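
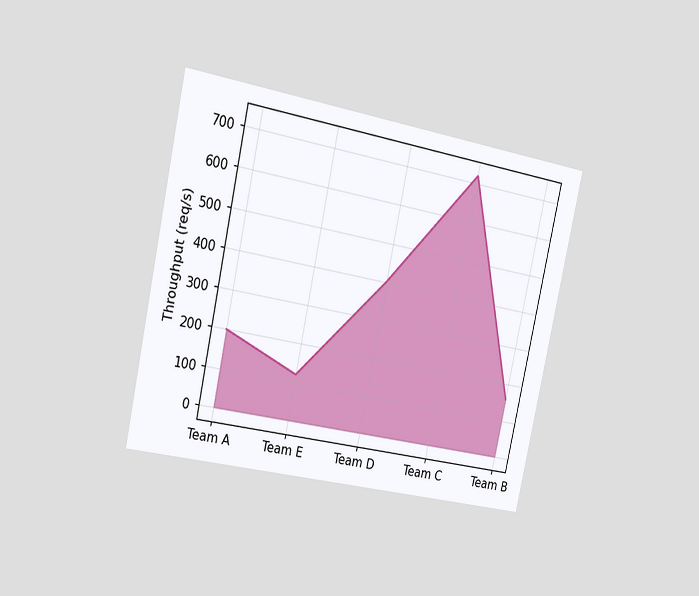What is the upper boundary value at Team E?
The chart is tilted about 12° clockwise and viewed slightly from the left. At Team E the upper boundary is at 120req/s.

120req/s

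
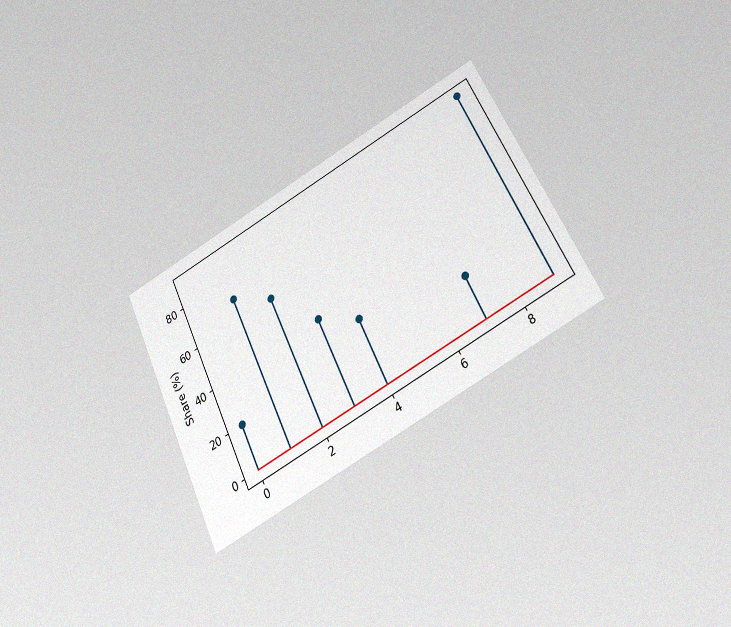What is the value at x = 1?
The chart is tilted about 26° counter-clockwise and viewed at a slight angle, with some photo noise. The stem at x=1 reaches 70%.

70%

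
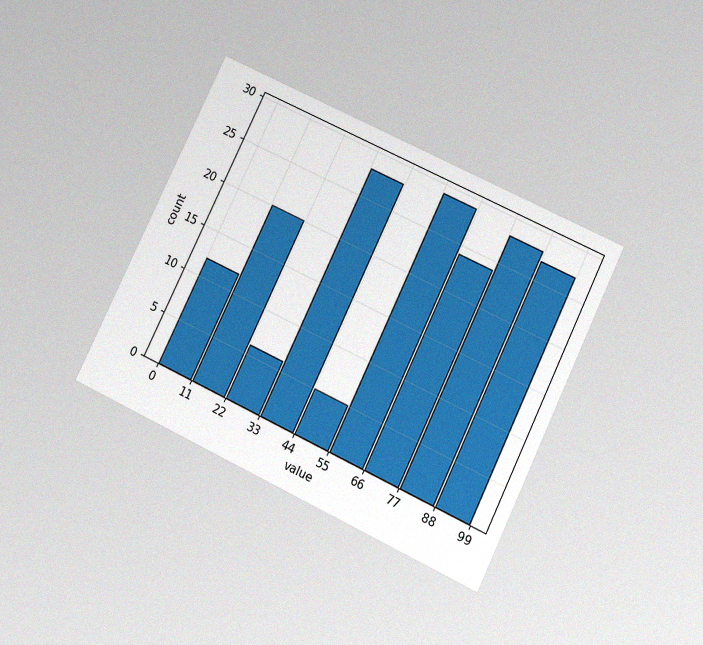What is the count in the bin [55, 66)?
29

The chart is tilted about 26° clockwise and viewed slightly from below, with some photo noise. The [55, 66) bin has height 29.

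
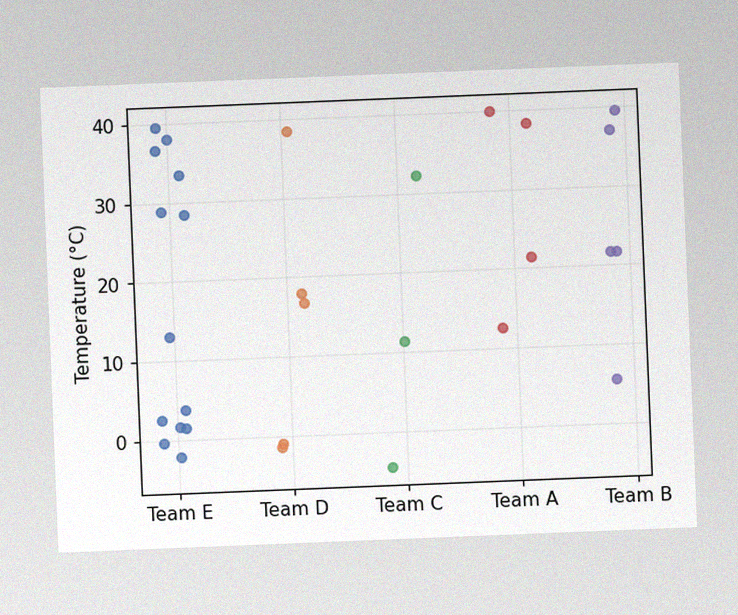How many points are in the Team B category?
5

The chart is tilted about 2° counter-clockwise, with some photo noise. Counting the markers in the Team B column gives 5.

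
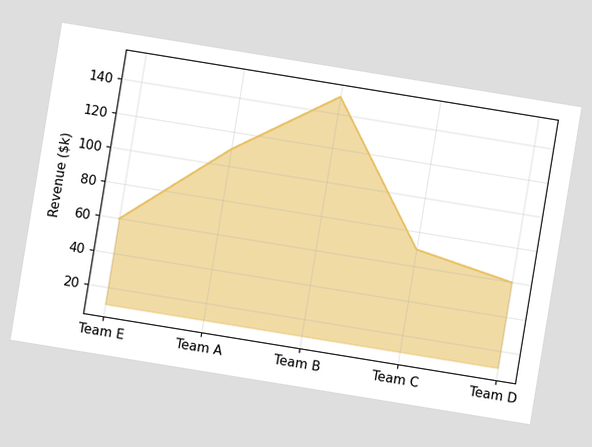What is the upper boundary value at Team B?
The chart is tilted about 9° clockwise. At Team B the upper boundary is at $150k.

$150k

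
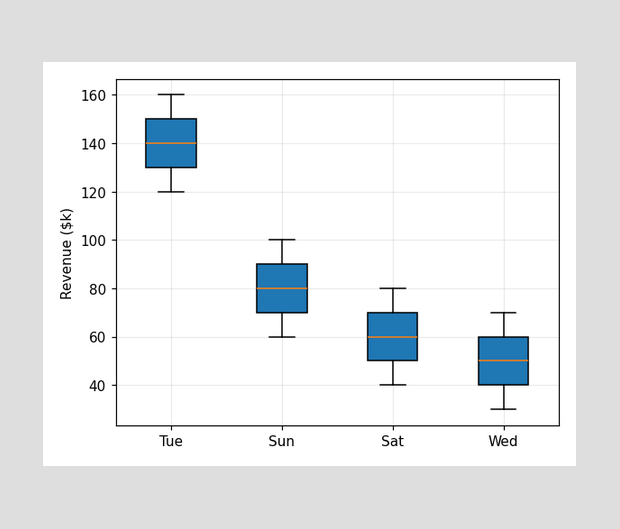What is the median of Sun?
$80k

The median line in the Sun box sits at $80k.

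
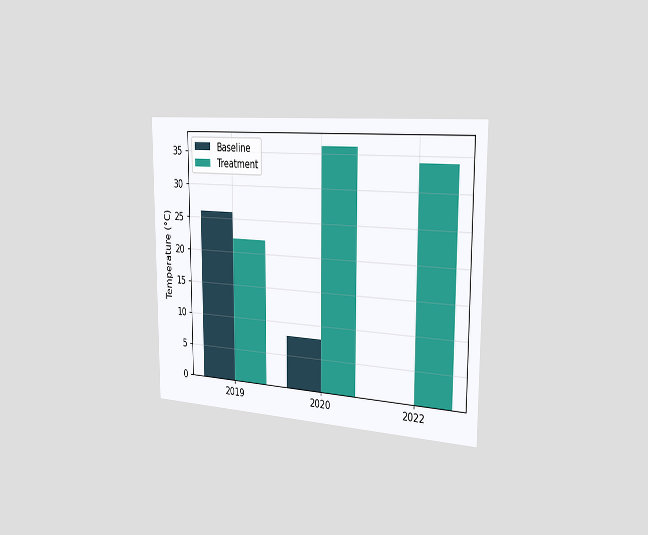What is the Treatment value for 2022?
The chart is viewed slightly from the right. The Treatment bar at 2022 reaches 34°C on the y-axis.

34°C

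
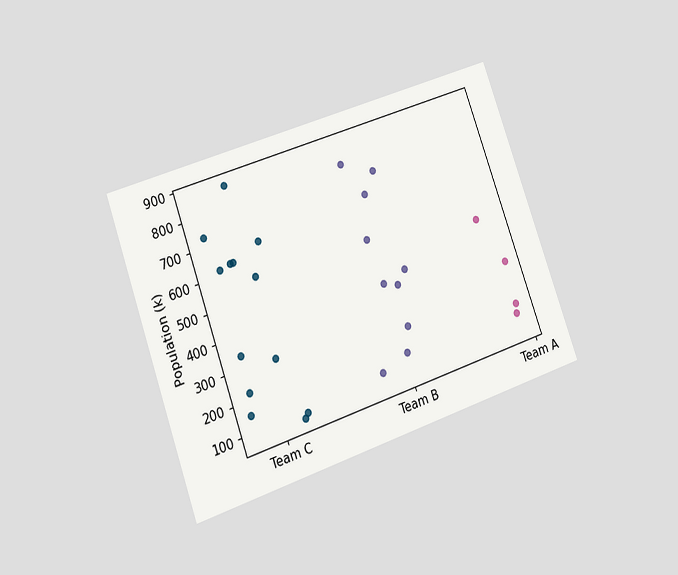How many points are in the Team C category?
13

The chart is tilted about 19° counter-clockwise and viewed at a slight angle. Counting the markers in the Team C column gives 13.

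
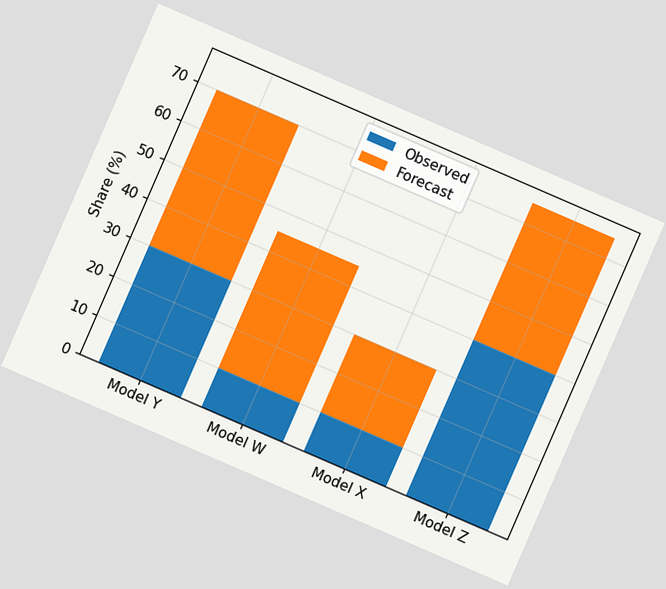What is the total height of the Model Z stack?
75%

The chart is tilted about 23° clockwise. The Model Z stack's top reaches 75% on the y-axis.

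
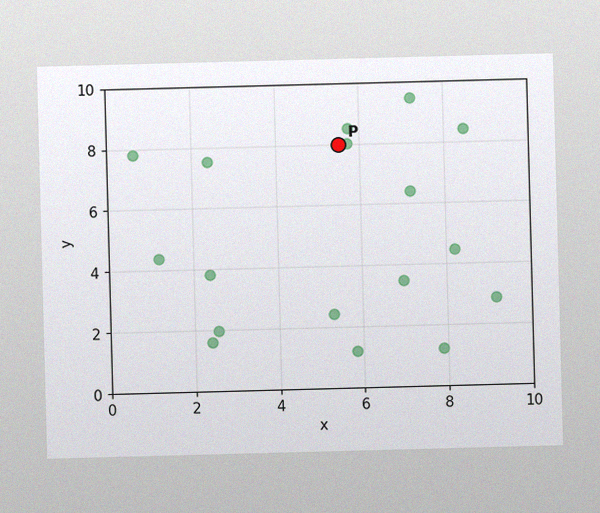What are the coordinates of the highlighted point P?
The image has some photo noise and uneven lighting. Following the gridlines from P to each axis, P sits at (5.5, 8).

(5.5, 8)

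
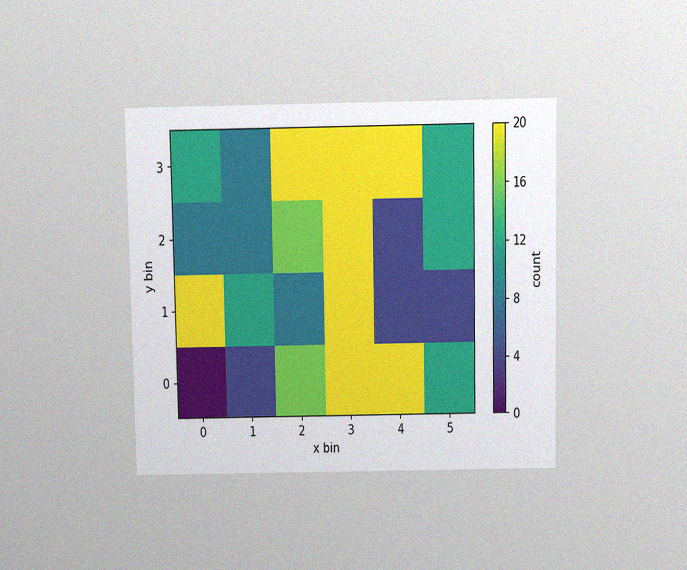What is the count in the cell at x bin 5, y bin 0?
The chart is viewed slightly from above, with some photo noise. Matching the cell (5, 0) against the colorbar gives 12.

12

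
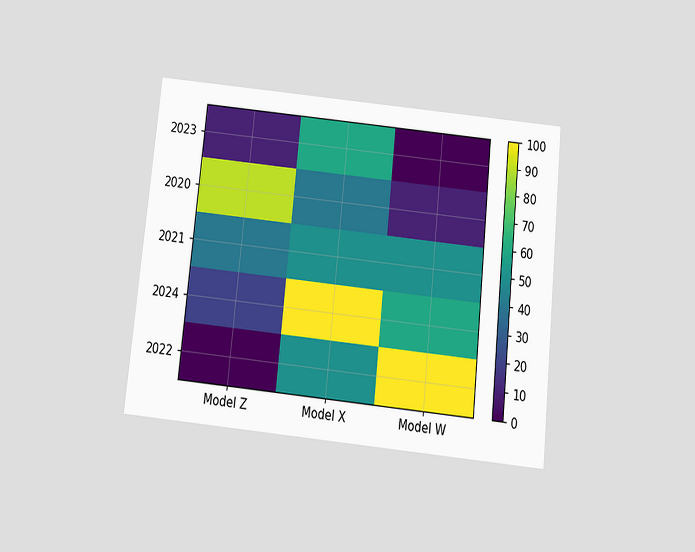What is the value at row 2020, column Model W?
The chart is tilted about 6° clockwise and viewed slightly from below. Matching cell (2020, Model W) against the colorbar gives 10.

10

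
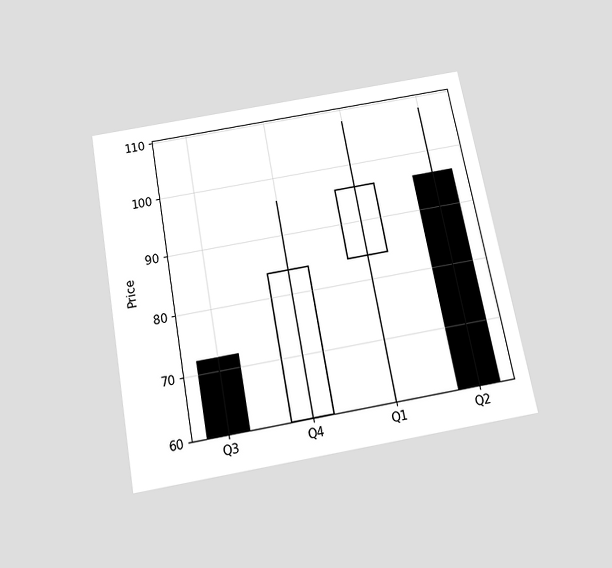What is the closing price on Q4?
84

The chart is tilted about 10° counter-clockwise and viewed slightly from below. The Q4 candle closes at 84.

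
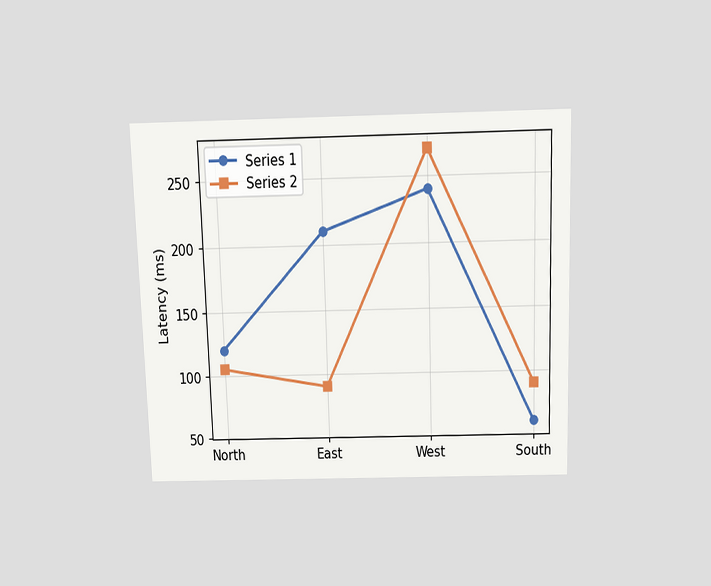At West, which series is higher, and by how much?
The chart is viewed slightly from above. At West, Series 2 sits above the other line by 30ms.

Series 2, by 30ms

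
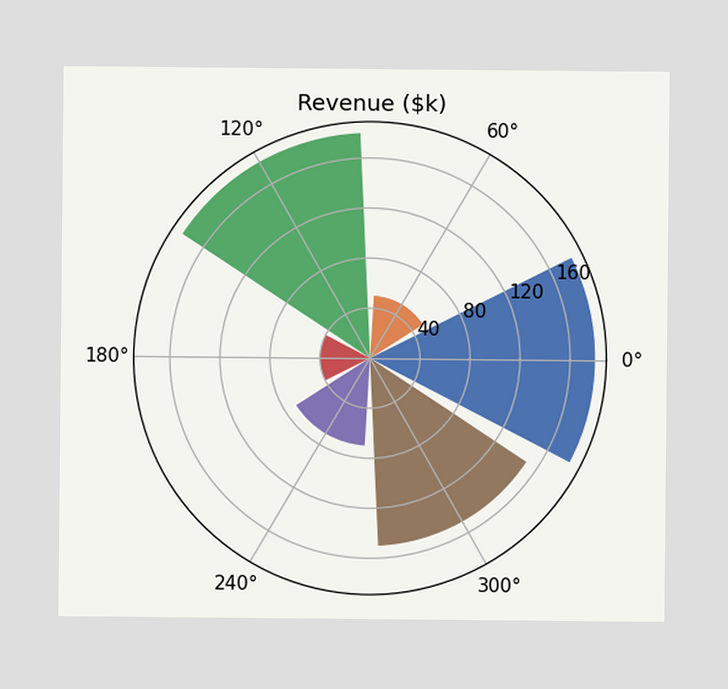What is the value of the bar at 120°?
$180k

The bar at 120° reaches $180k on the radial axis.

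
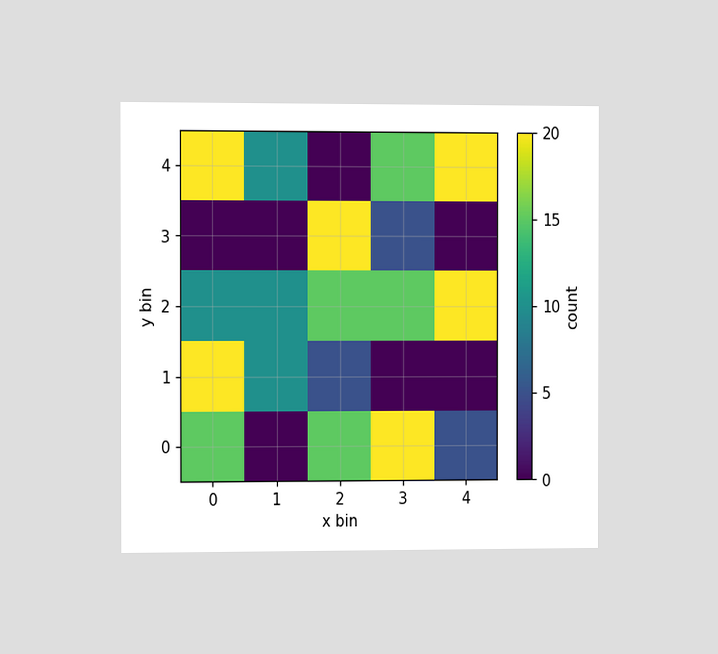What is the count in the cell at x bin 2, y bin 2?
15

The chart is viewed slightly from the left. Matching the cell (2, 2) against the colorbar gives 15.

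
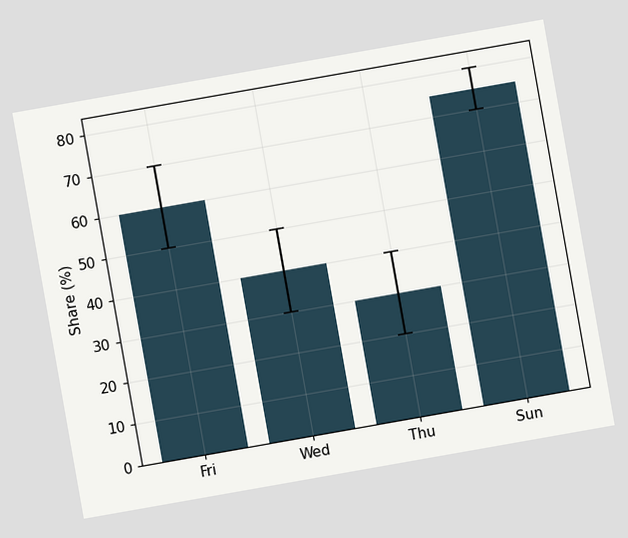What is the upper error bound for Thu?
40%

The chart is tilted about 10° counter-clockwise. The Thu bar's upper whisker reaches 40%.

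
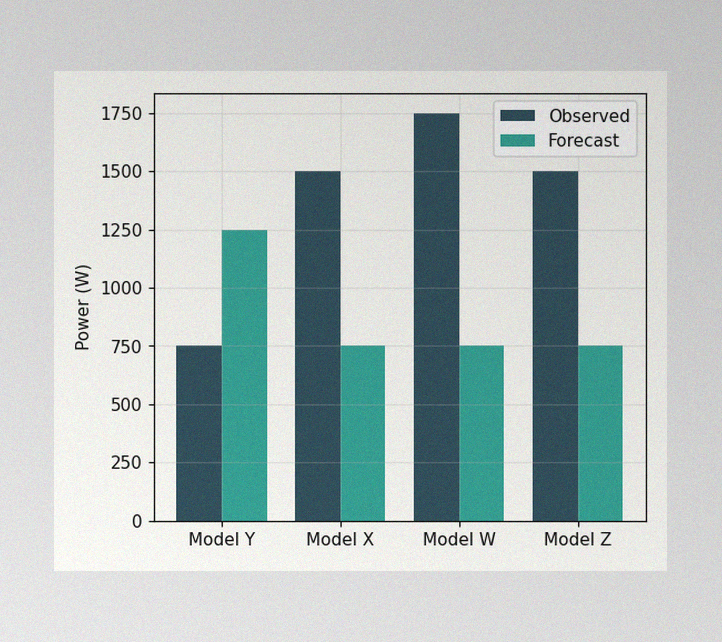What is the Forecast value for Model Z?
The image has some photo noise and uneven lighting. The Forecast bar at Model Z reaches 750W on the y-axis.

750W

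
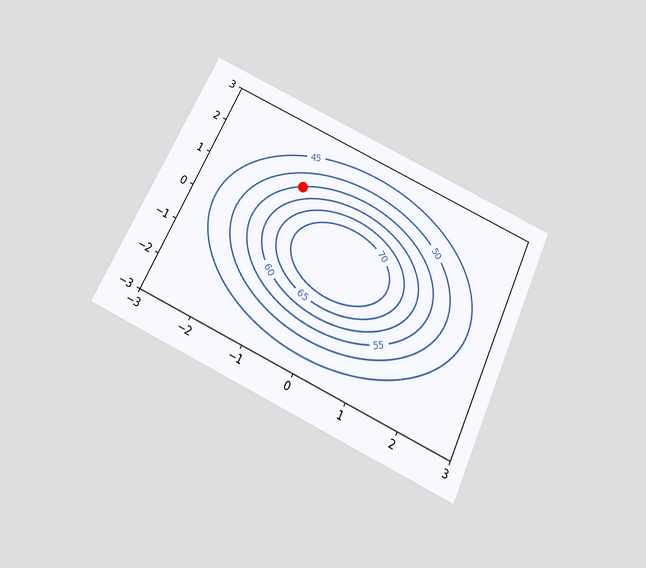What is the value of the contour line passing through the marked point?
55

The chart is tilted about 25° clockwise and viewed slightly from below. The marked point sits on the contour labelled 55.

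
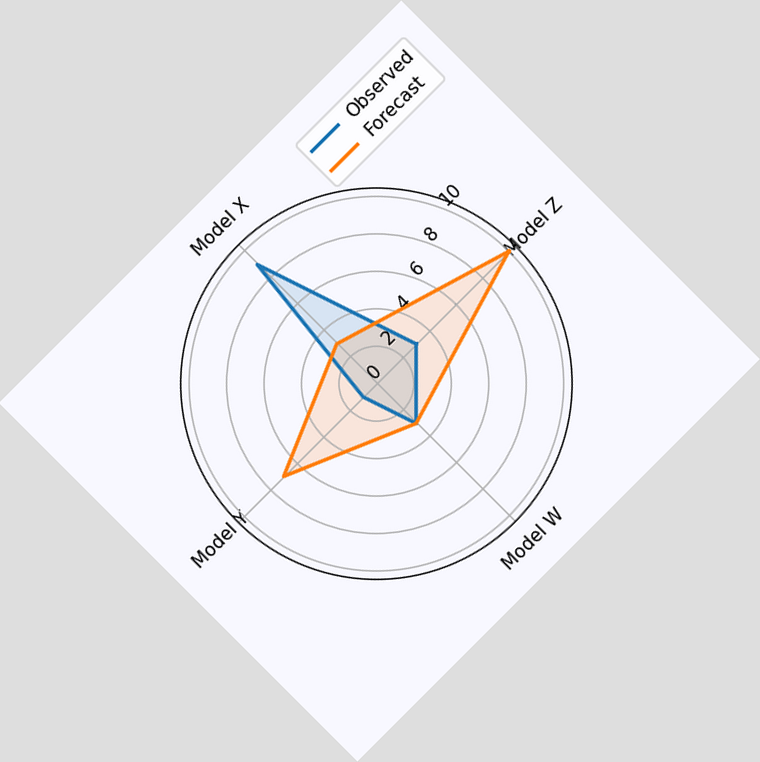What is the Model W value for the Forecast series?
3

The chart is tilted about 45° counter-clockwise. On the Model W axis, Forecast reaches 3.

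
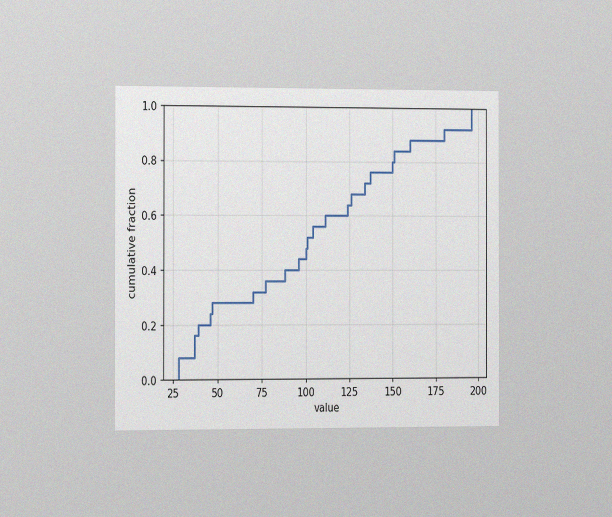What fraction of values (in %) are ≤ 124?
64%

The chart is viewed slightly from the left, with some photo noise. At x=124 the ECDF step is at 64%.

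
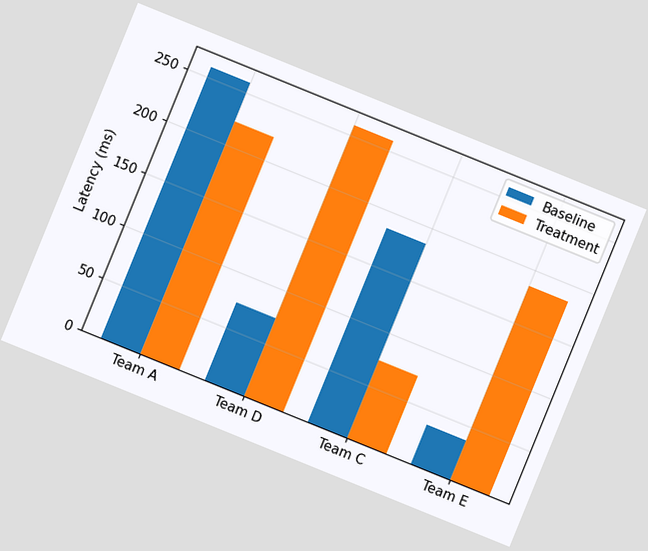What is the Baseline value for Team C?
185ms

The chart is tilted about 22° clockwise. The Baseline bar at Team C reaches 185ms on the y-axis.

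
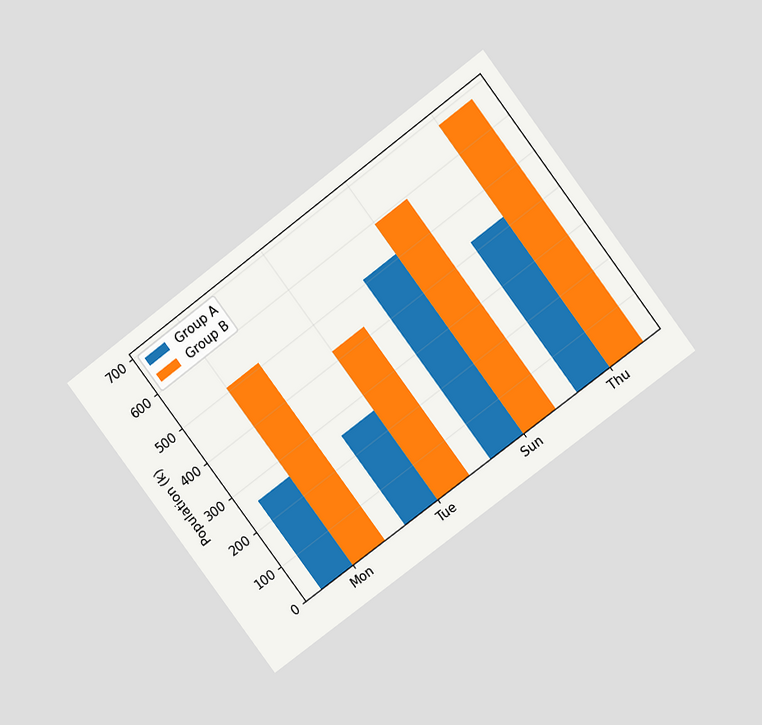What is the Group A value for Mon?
The chart is tilted about 37° counter-clockwise and viewed at a slight angle. The Group A bar at Mon reaches 255k on the y-axis.

255k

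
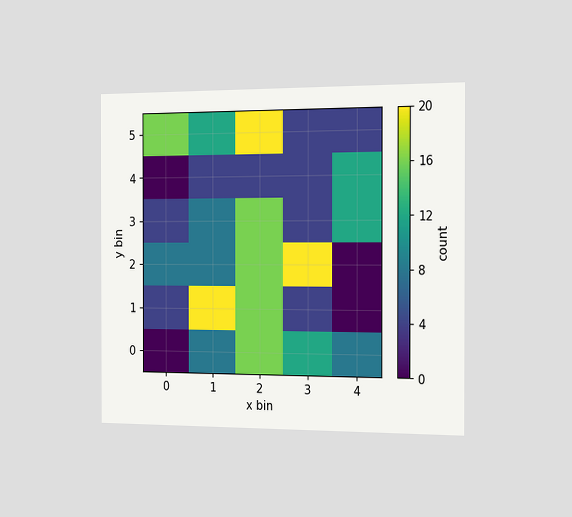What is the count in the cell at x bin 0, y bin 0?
The chart is viewed slightly from the right. Matching the cell (0, 0) against the colorbar gives 0.

0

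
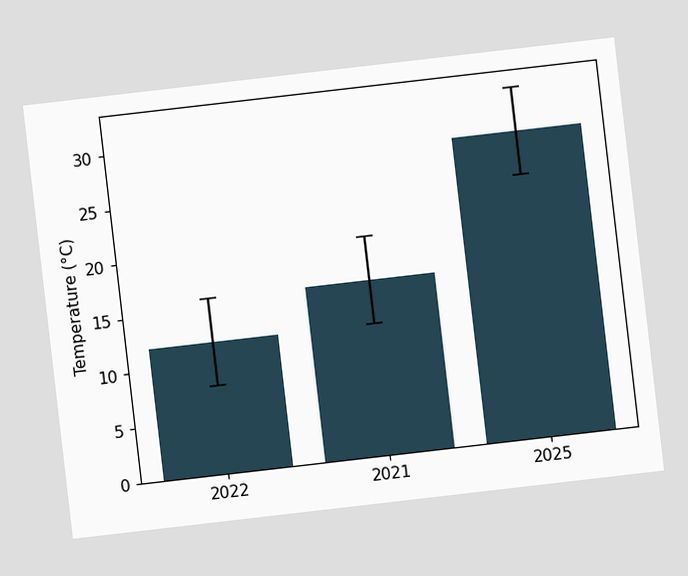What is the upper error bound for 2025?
The chart is tilted about 7° counter-clockwise. The 2025 bar's upper whisker reaches 32°C.

32°C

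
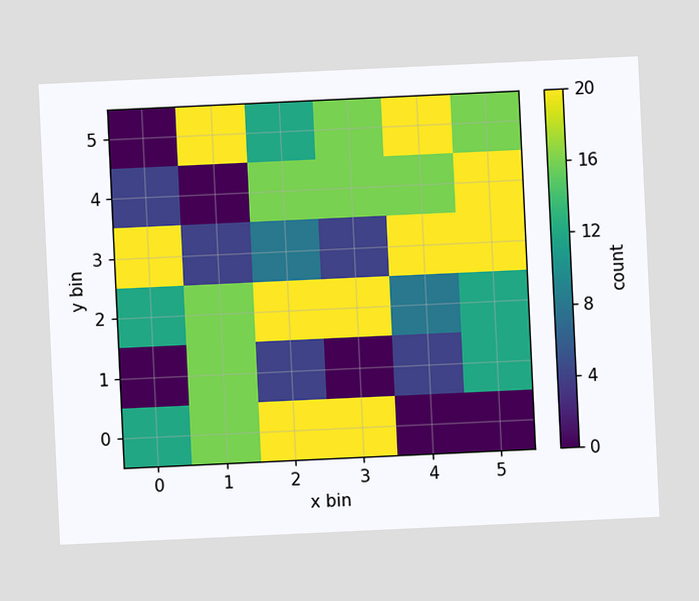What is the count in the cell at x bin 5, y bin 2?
The chart is tilted about 3° counter-clockwise. Matching the cell (5, 2) against the colorbar gives 12.

12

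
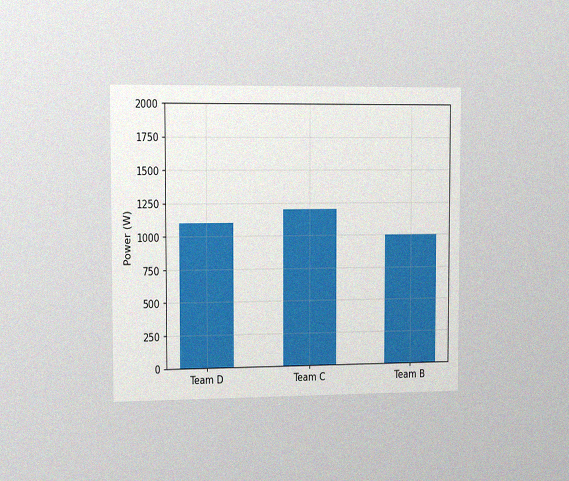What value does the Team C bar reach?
1200W

The chart is viewed slightly from the left, with some photo noise. Reading along the chart's y-axis, the Team C bar reaches 1200W.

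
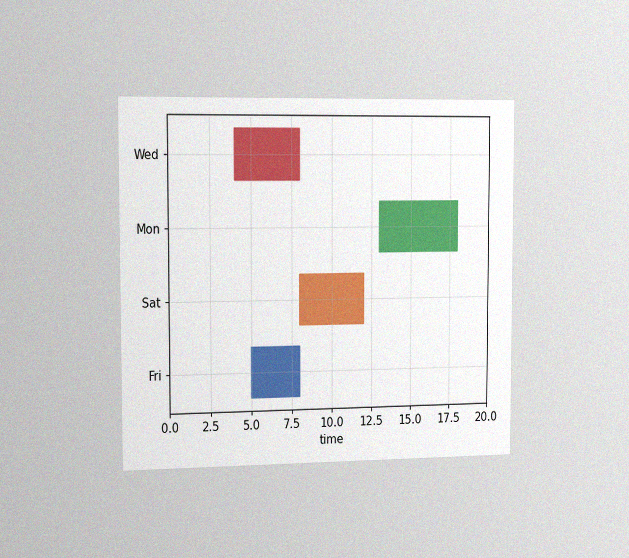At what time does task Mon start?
13

The chart is viewed slightly from the left, with some photo noise. The Mon bar begins at t=13.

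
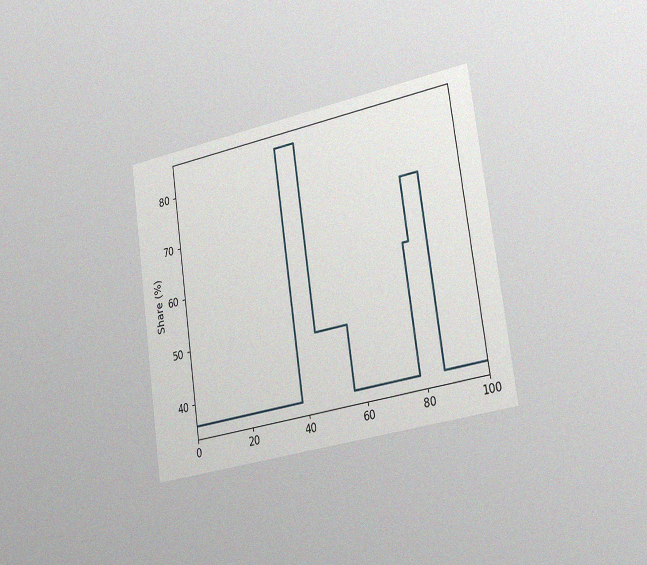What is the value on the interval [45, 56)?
The chart is tilted about 8° counter-clockwise and viewed slightly from the right, with some photo noise. On [45, 56) the step sits at 48%.

48%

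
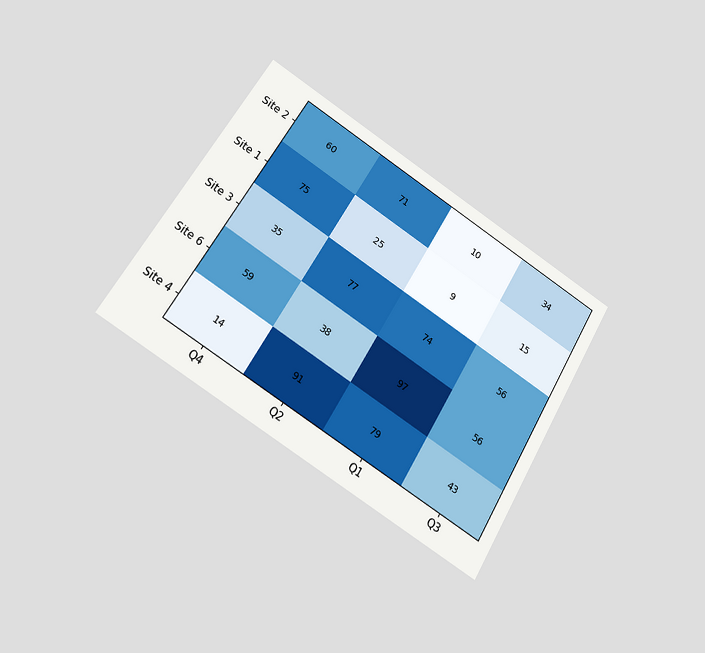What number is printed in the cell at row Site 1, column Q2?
The chart is tilted about 32° clockwise and viewed at a slight angle. The (Site 1, Q2) cell reads 25.

25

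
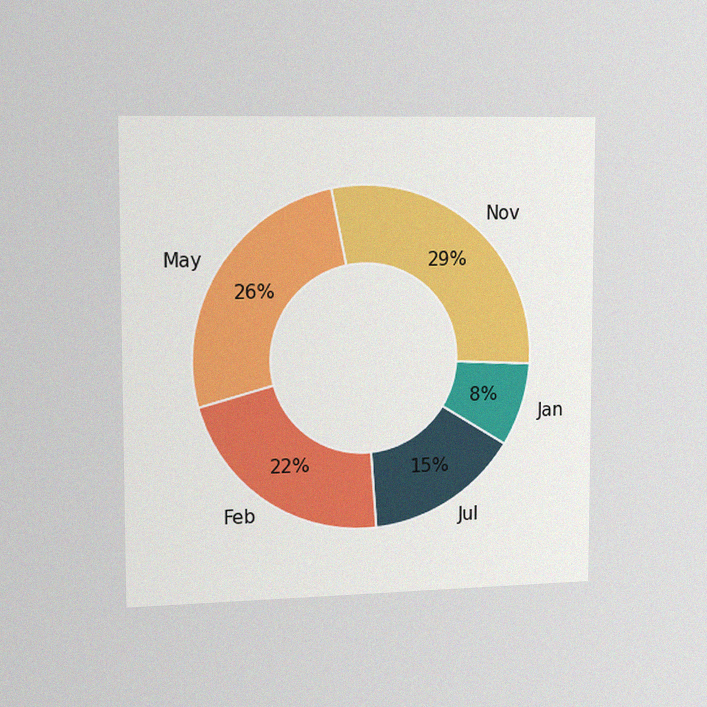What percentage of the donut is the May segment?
26%

The chart is viewed slightly from the left, with some photo noise. The May segment takes up 26% of the ring.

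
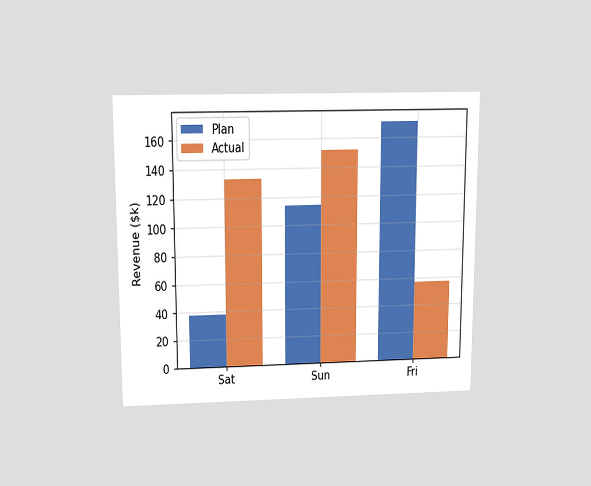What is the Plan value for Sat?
The chart is viewed slightly from above. The Plan bar at Sat reaches $38k on the y-axis.

$38k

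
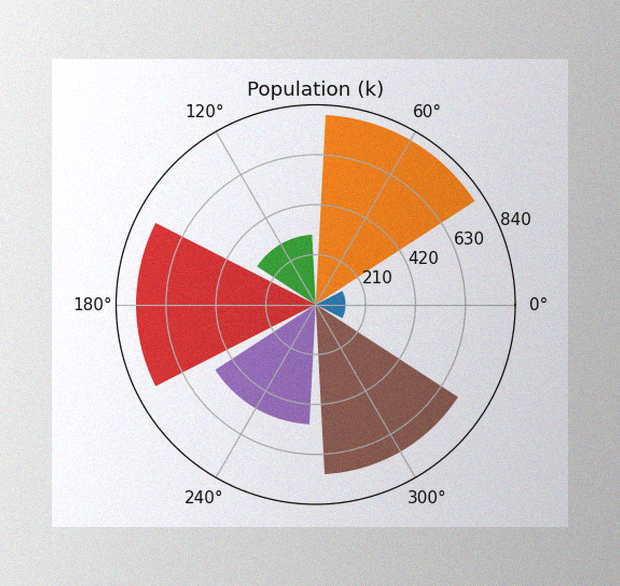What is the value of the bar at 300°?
714k

The image has some photo noise and uneven lighting. The bar at 300° reaches 714k on the radial axis.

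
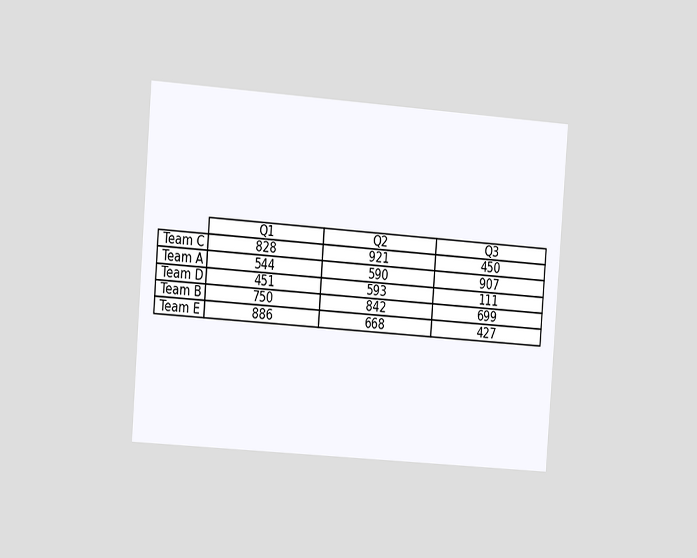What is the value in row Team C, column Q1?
828

The chart is tilted about 4° clockwise and viewed slightly from the left. The (Team C, Q1) cell reads 828.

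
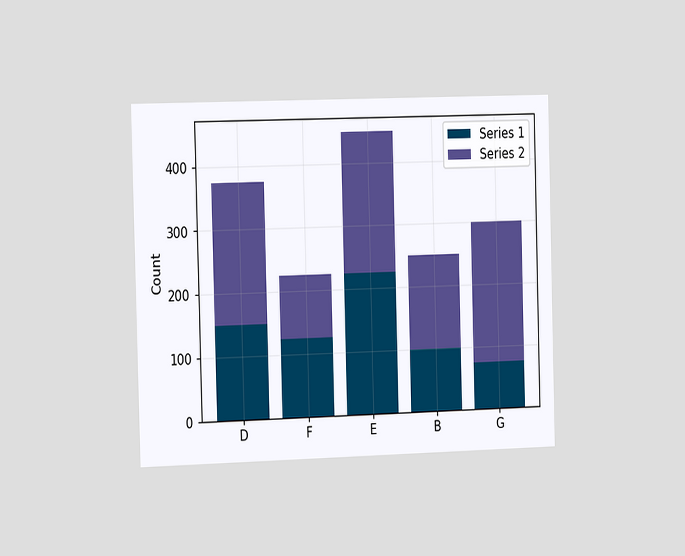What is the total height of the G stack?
The chart is viewed slightly from the left. The G stack's top reaches 300 on the y-axis.

300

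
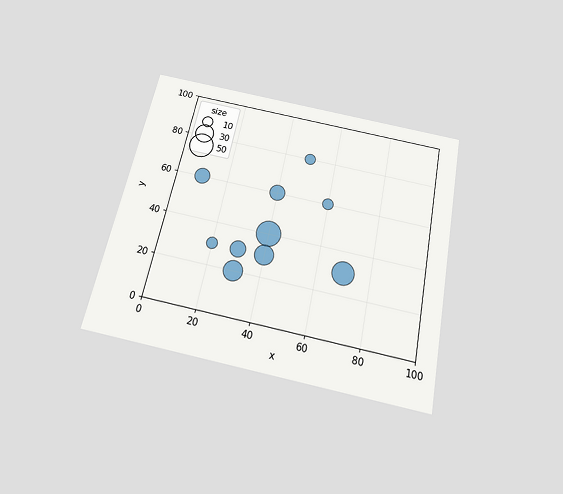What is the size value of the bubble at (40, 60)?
20

The chart is tilted about 12° clockwise and viewed slightly from below. Matching the bubble at (40, 60) against the size legend gives 20.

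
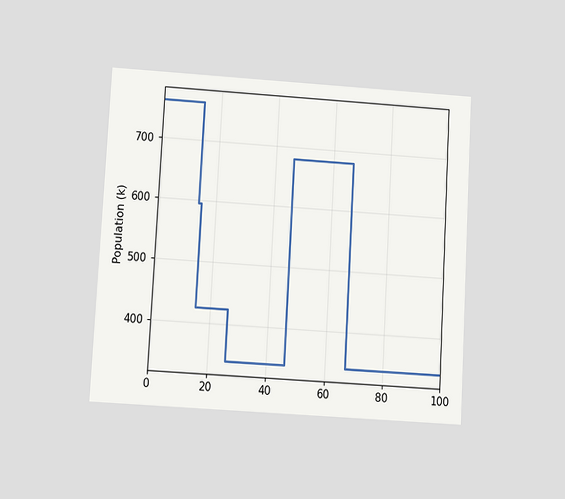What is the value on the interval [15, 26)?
The chart is tilted about 3° clockwise and viewed slightly from below. On [15, 26) the step sits at 425k.

425k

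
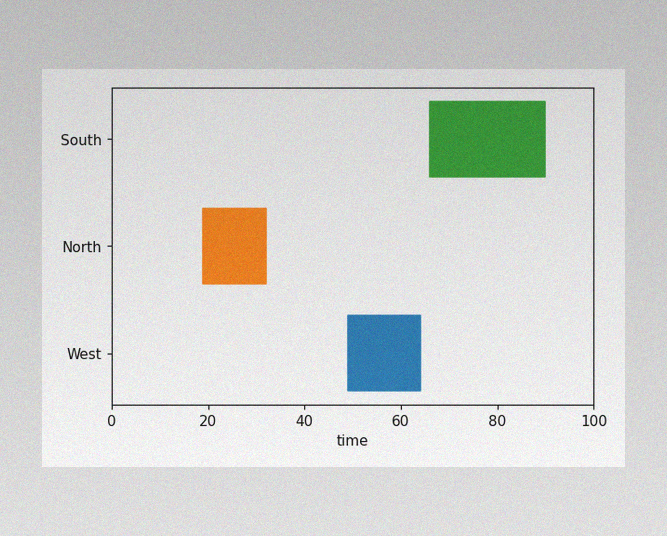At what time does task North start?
19

The image has some photo noise and uneven lighting. The North bar begins at t=19.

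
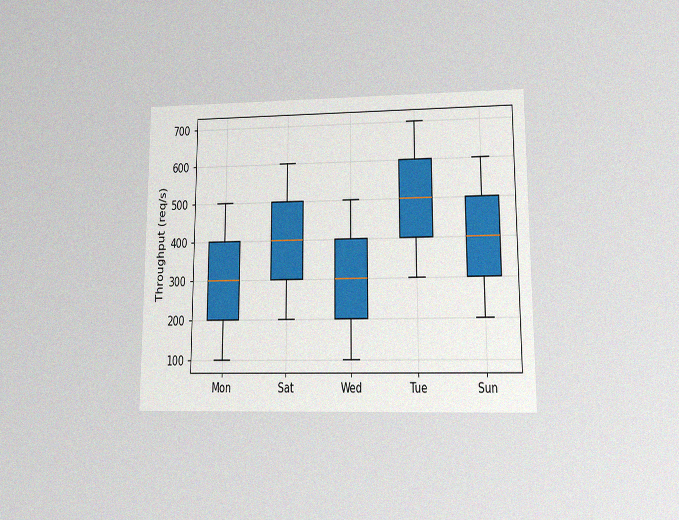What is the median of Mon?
The chart is viewed at a slight angle, with some photo noise. The median line in the Mon box sits at 300req/s.

300req/s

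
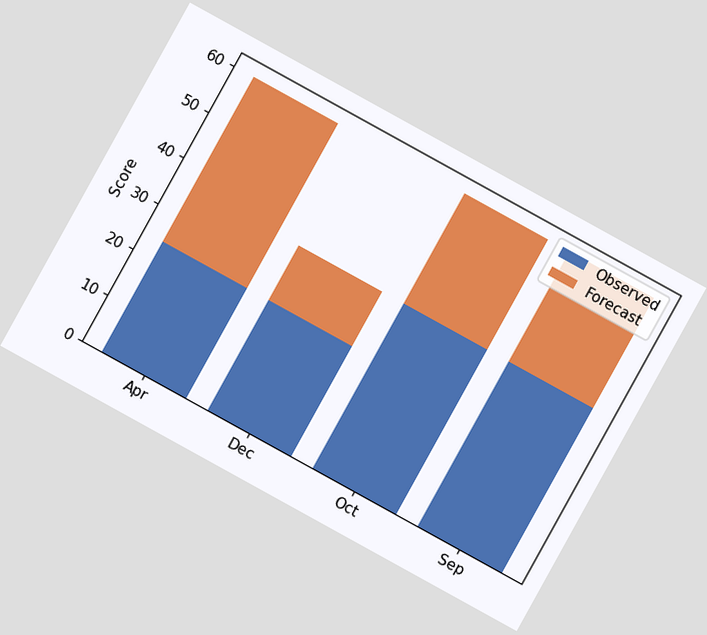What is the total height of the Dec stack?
36

The chart is tilted about 29° clockwise. The Dec stack's top reaches 36 on the y-axis.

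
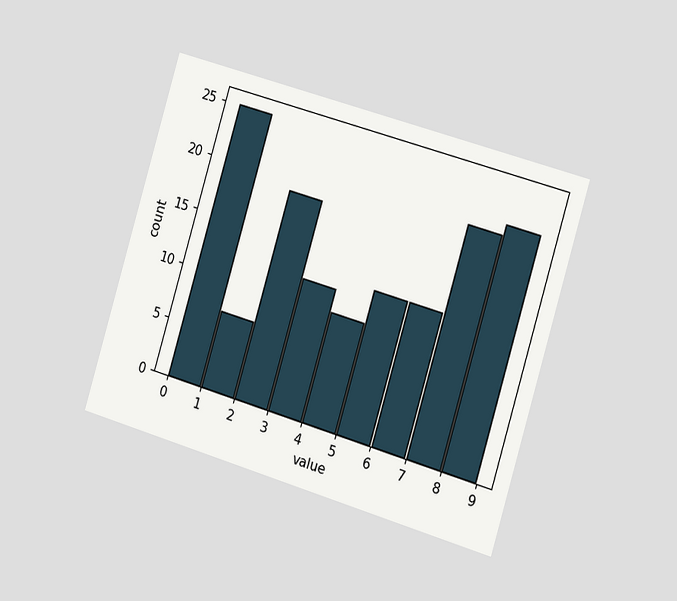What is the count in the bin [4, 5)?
10

The chart is tilted about 17° clockwise and viewed slightly from the right. The [4, 5) bin has height 10.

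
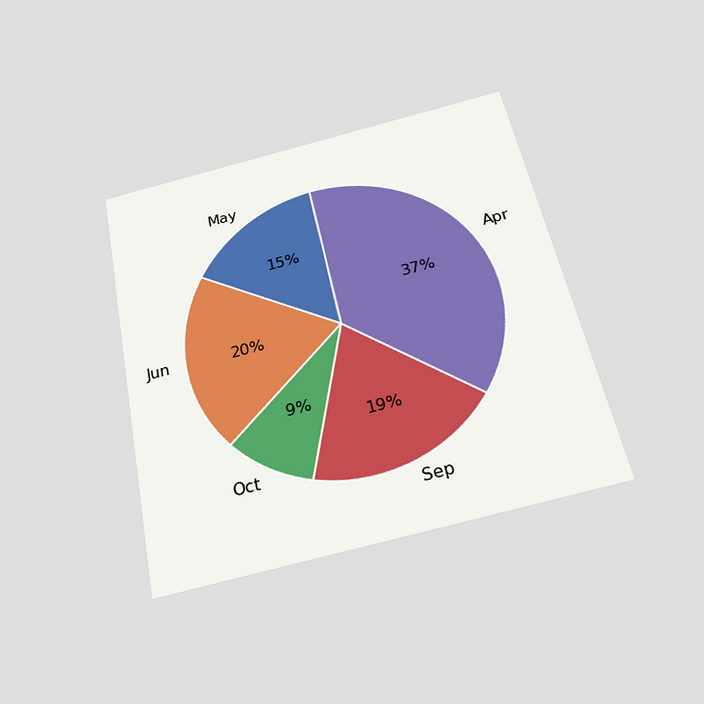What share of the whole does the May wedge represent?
15%

The chart is tilted about 12° counter-clockwise and viewed slightly from below. The May slice takes up 15% of the pie.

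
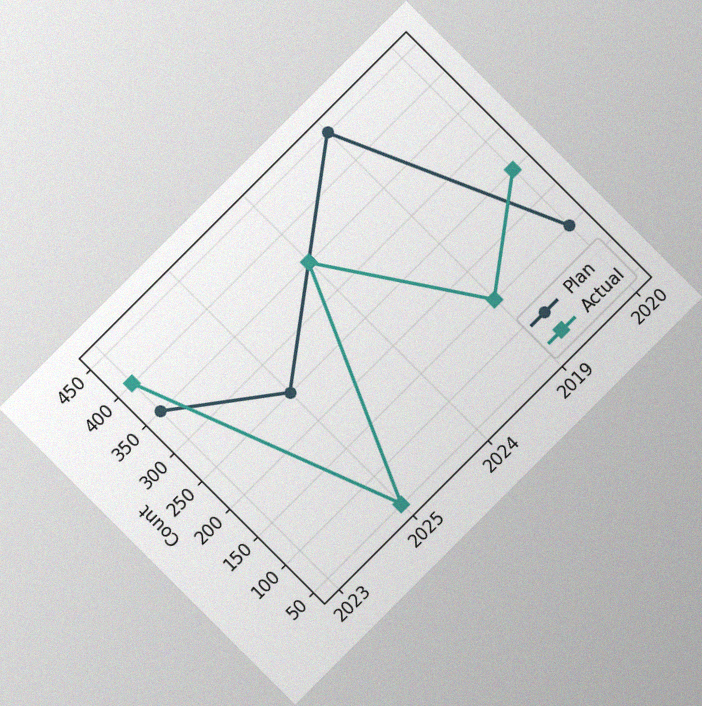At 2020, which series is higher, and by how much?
Actual, by 100

The chart is tilted about 45° counter-clockwise, with some photo noise. At 2020, Actual sits above the other line by 100.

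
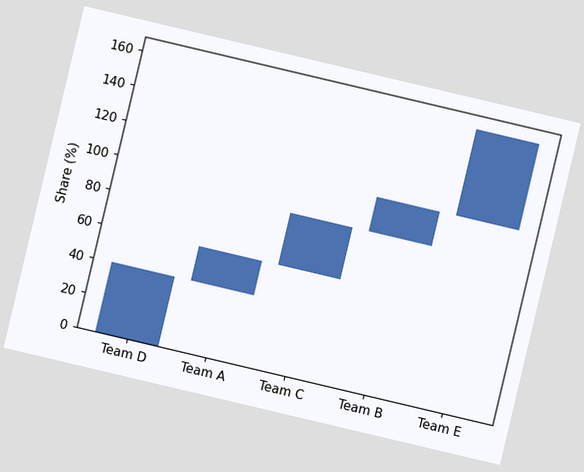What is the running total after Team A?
The chart is tilted about 13° clockwise. After Team A the running total reaches 60%.

60%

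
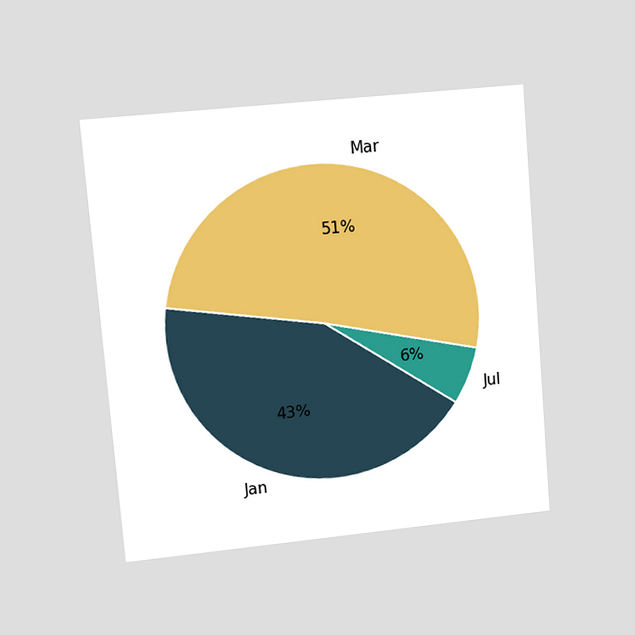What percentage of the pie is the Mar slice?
The chart is tilted about 5° counter-clockwise and viewed at a slight angle. The Mar slice takes up 51% of the pie.

51%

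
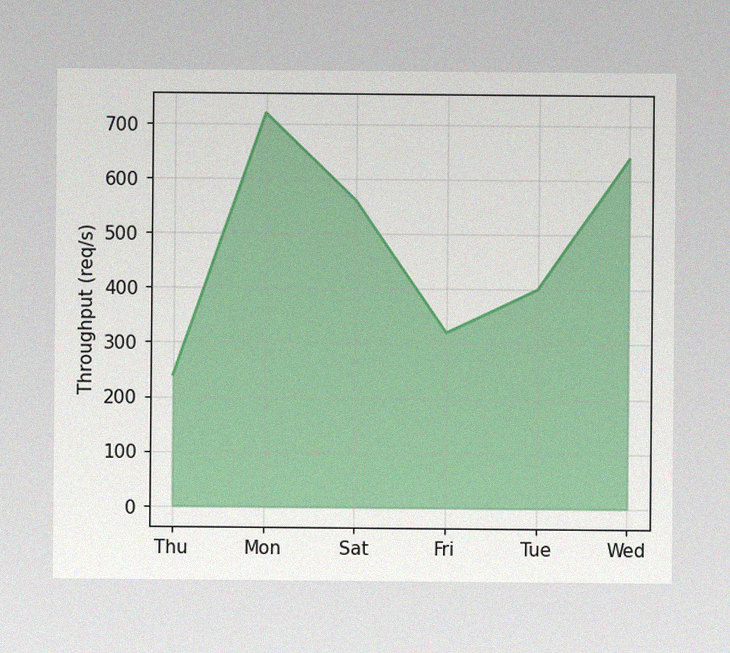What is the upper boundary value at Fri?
The image has some photo noise and uneven lighting. At Fri the upper boundary is at 320req/s.

320req/s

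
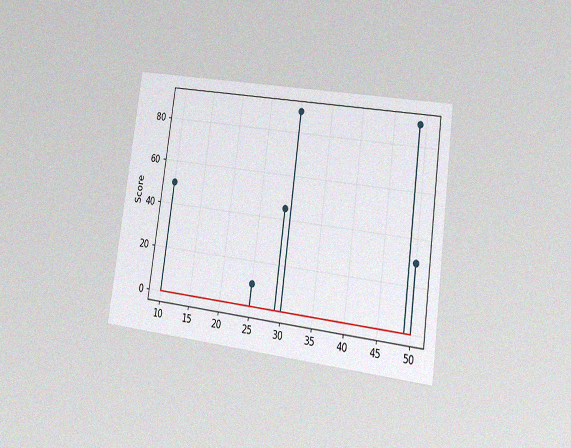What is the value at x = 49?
The chart is tilted about 8° clockwise and viewed at a slight angle, with some photo noise. The stem at x=49 reaches 90.

90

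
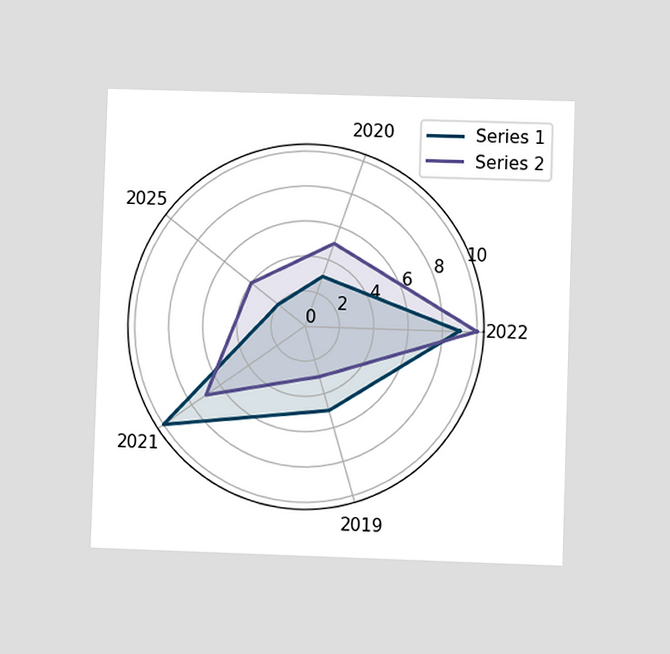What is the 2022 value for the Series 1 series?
9

The chart is viewed at a slight angle. On the 2022 axis, Series 1 reaches 9.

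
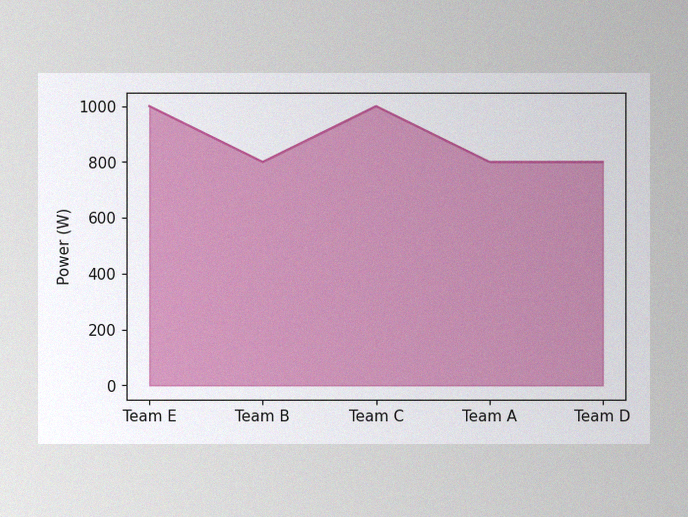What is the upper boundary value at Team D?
The image has some photo noise and uneven lighting. At Team D the upper boundary is at 800W.

800W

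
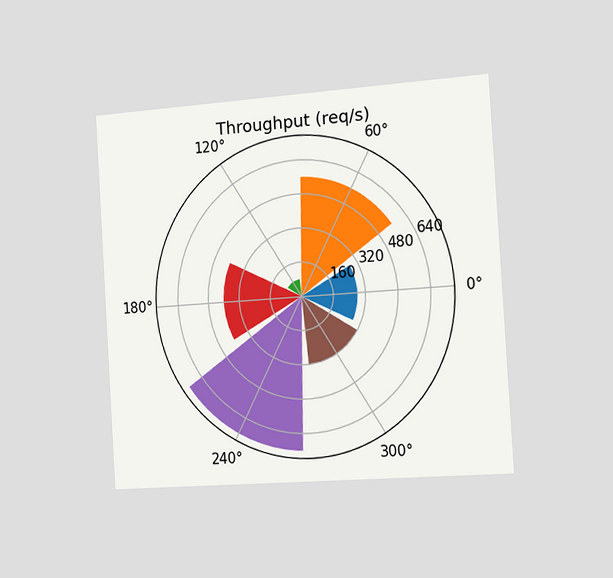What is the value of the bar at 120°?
80req/s

The chart is tilted about 4° counter-clockwise and viewed slightly from the right. The bar at 120° reaches 80req/s on the radial axis.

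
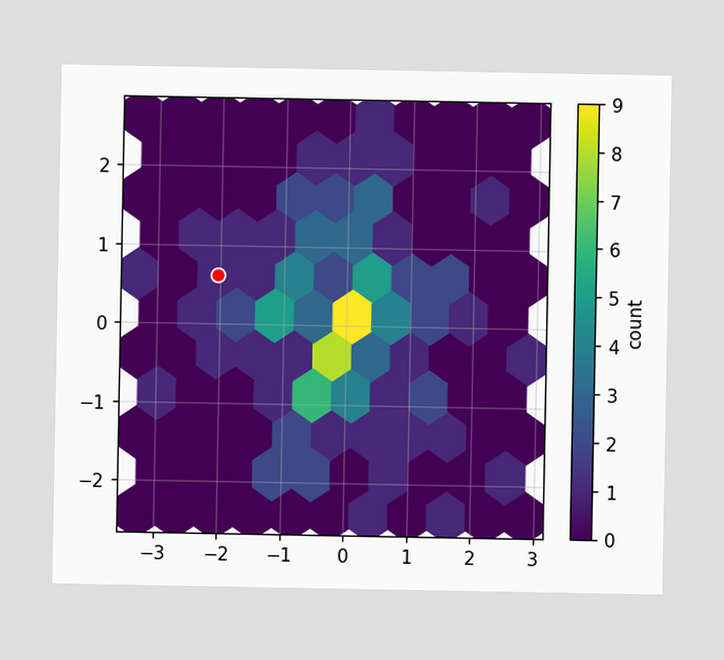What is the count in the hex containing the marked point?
The marked hex reads 1 on the colorbar.

1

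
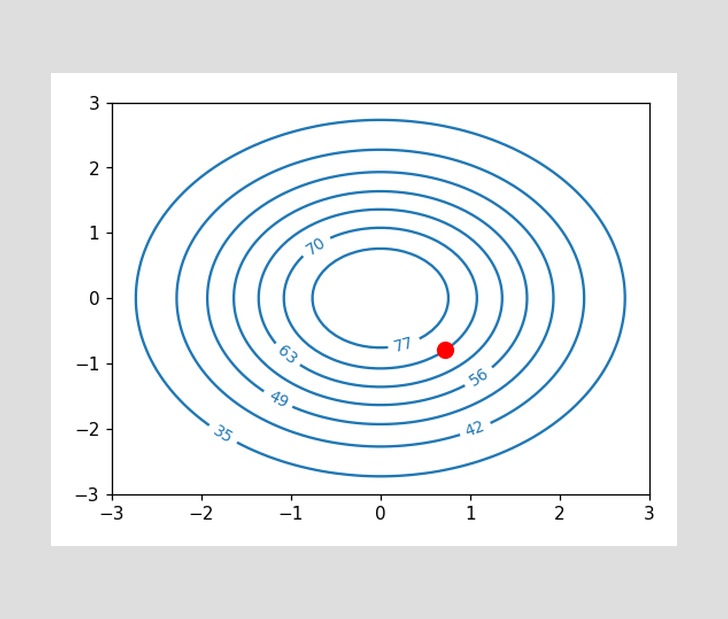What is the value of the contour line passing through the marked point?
The marked point sits on the contour labelled 70.

70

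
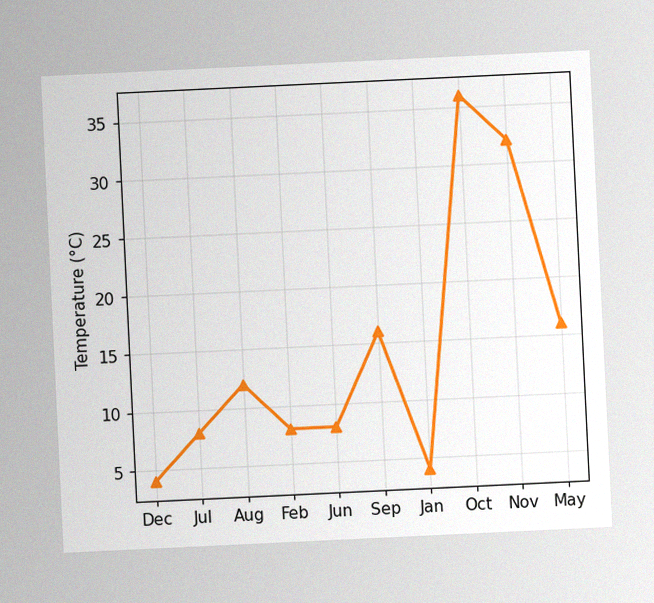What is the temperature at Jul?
8°C

The chart is tilted about 3° counter-clockwise, with some photo noise. At Jul, the line is at 8°C.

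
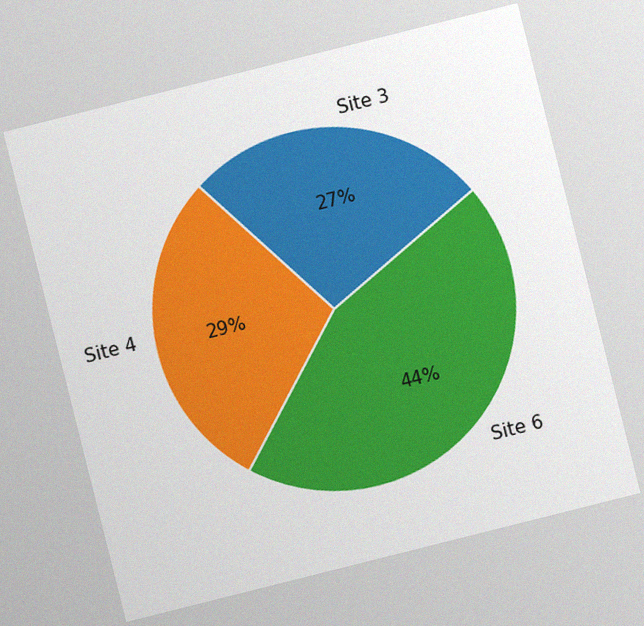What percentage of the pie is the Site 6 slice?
The chart is tilted about 14° counter-clockwise, with some photo noise. The Site 6 slice takes up 44% of the pie.

44%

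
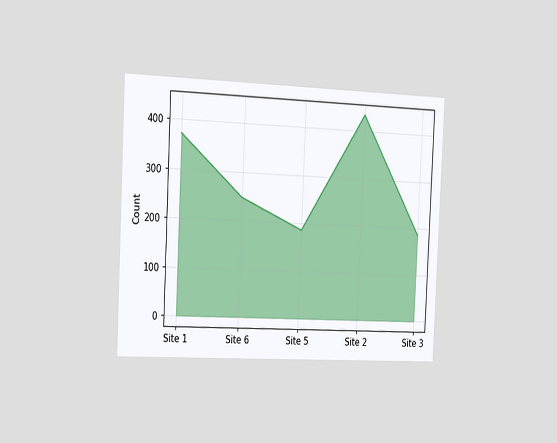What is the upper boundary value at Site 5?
The chart is tilted about 3° clockwise and viewed slightly from the left. At Site 5 the upper boundary is at 186.

186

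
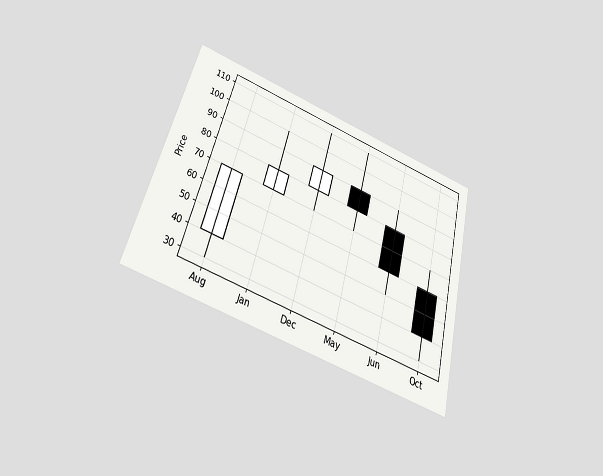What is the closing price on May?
80

The chart is tilted about 15° clockwise and viewed slightly from below. The May candle closes at 80.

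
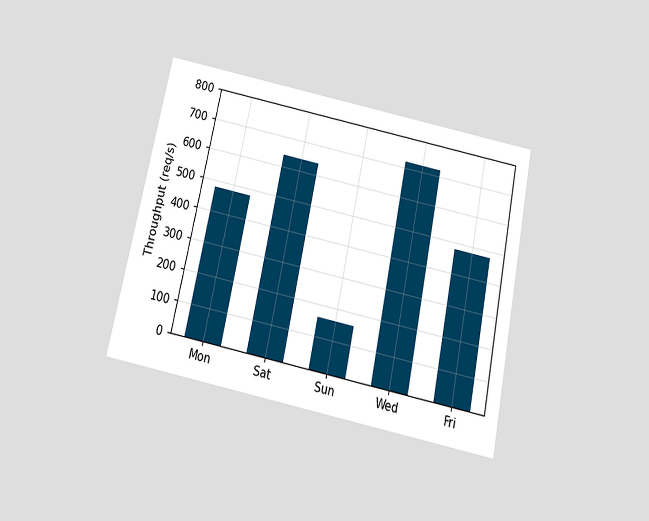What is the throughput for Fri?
The chart is tilted about 12° clockwise and viewed slightly from below. Reading along the chart's y-axis, the Fri bar reaches 480req/s.

480req/s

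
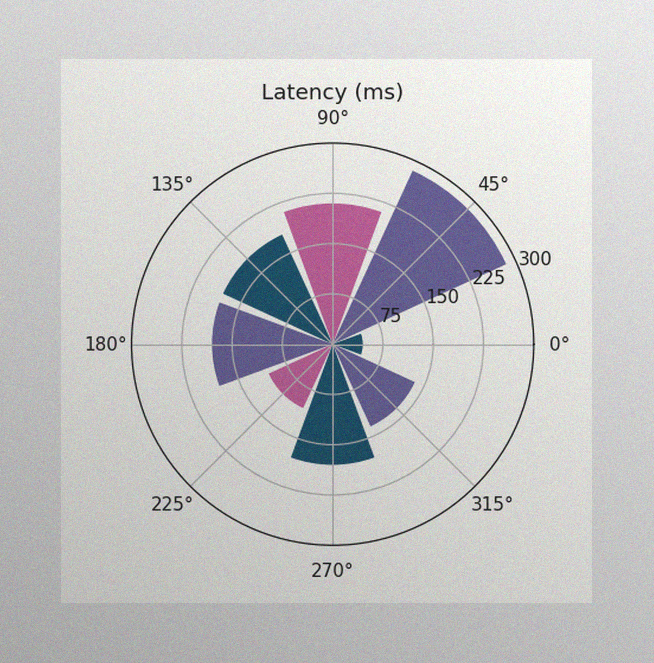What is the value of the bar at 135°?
180ms

The image has some photo noise and uneven lighting. The bar at 135° reaches 180ms on the radial axis.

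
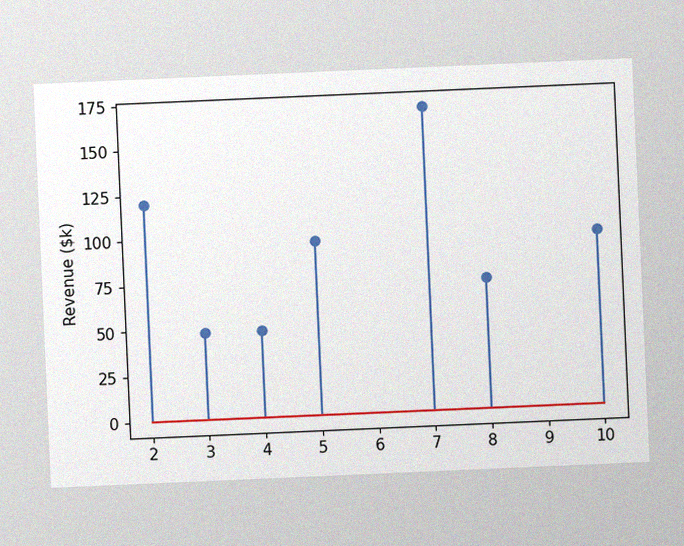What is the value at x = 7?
$168k

The chart is tilted about 2° counter-clockwise, with some photo noise. The stem at x=7 reaches $168k.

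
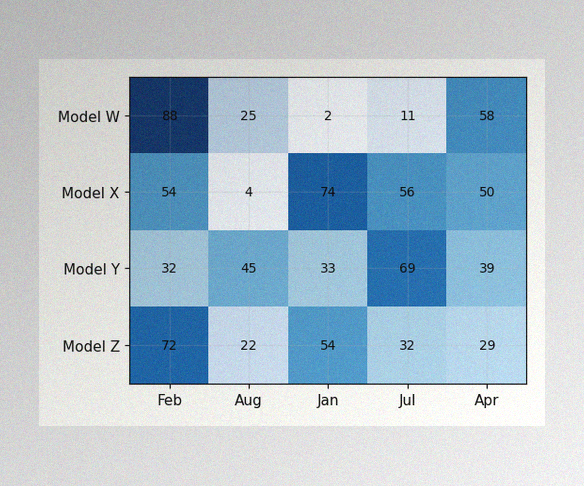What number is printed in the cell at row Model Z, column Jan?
54

The image has some photo noise and uneven lighting. The (Model Z, Jan) cell reads 54.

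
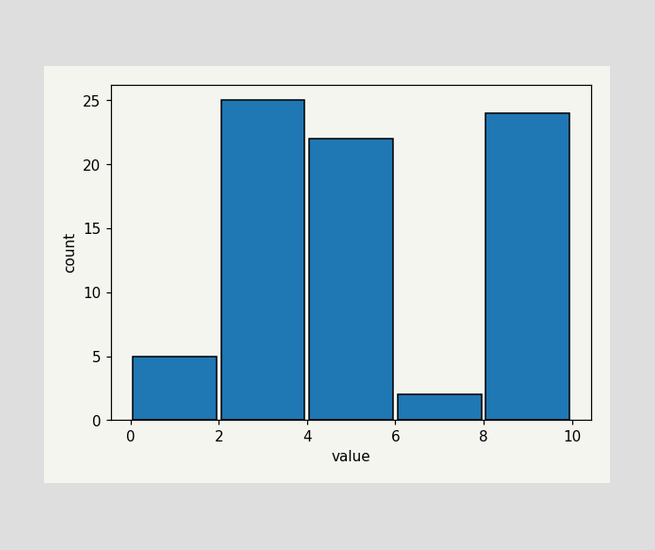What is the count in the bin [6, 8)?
2

The [6, 8) bin has height 2.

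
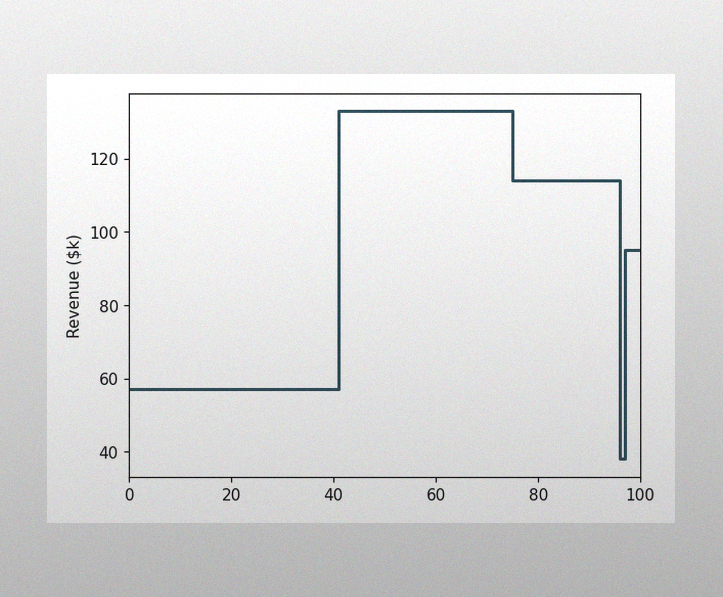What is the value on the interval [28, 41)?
$57k

The image has some photo noise and uneven lighting. On [28, 41) the step sits at $57k.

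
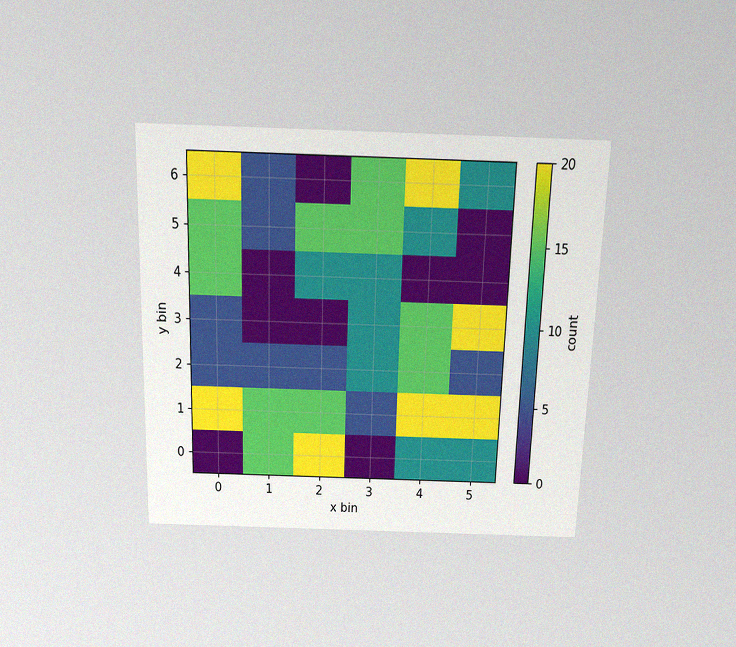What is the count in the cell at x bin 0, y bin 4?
The chart is viewed slightly from above, with some photo noise. Matching the cell (0, 4) against the colorbar gives 15.

15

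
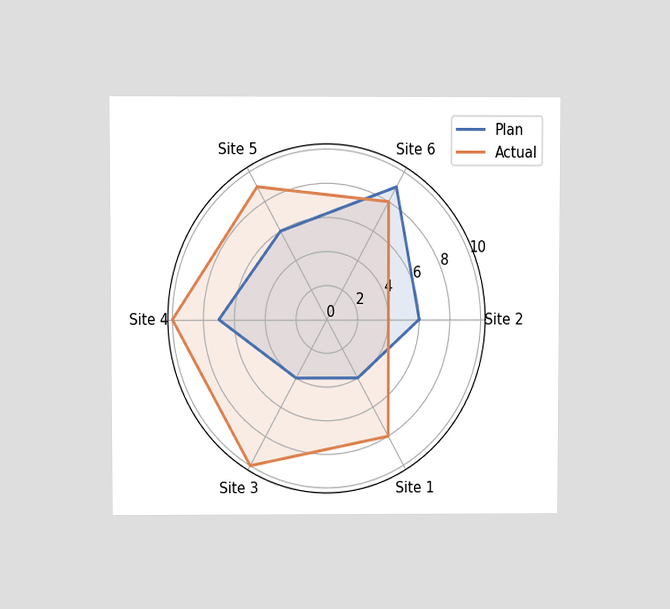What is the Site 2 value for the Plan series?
6

The chart is viewed at a slight angle. On the Site 2 axis, Plan reaches 6.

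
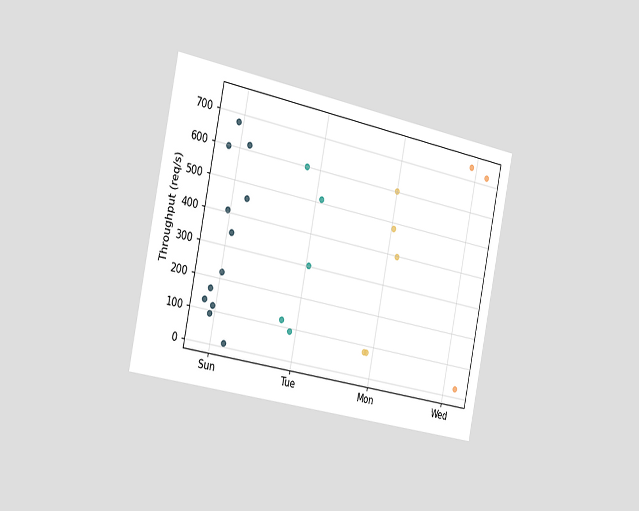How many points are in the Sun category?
12

The chart is tilted about 12° clockwise and viewed slightly from the left. Counting the markers in the Sun column gives 12.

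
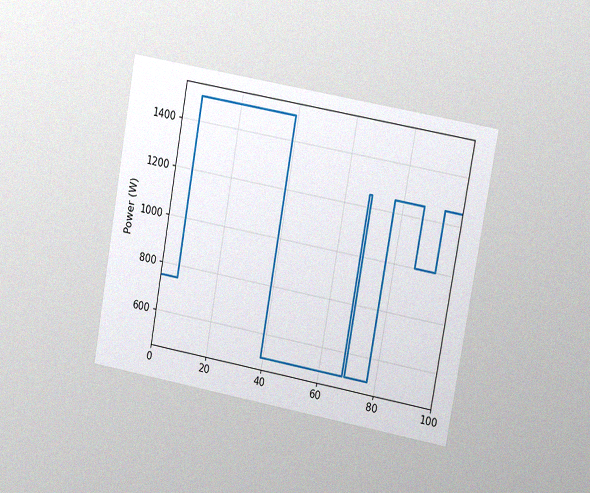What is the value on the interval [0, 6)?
750W

The chart is tilted about 10° clockwise and viewed at a slight angle, with some photo noise. On [0, 6) the step sits at 750W.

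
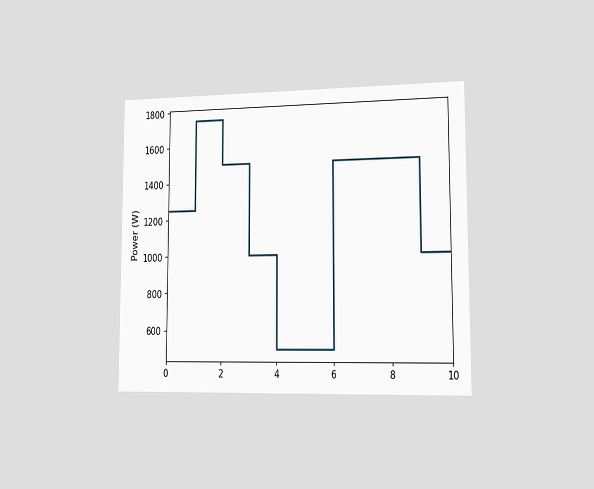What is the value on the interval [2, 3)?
The chart is viewed slightly from the right. On [2, 3) the step sits at 1500W.

1500W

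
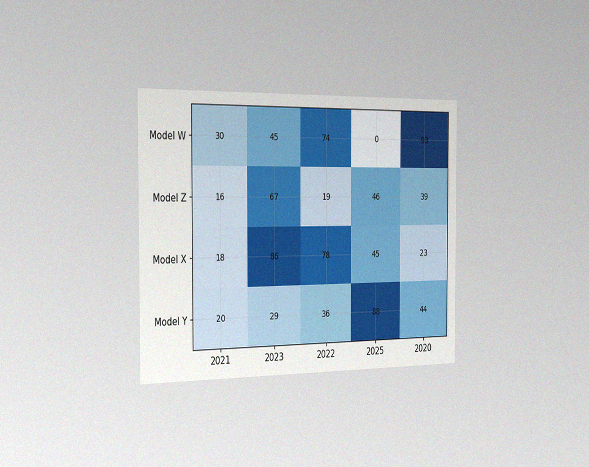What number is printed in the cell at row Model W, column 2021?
30

The chart is viewed slightly from the left, with some photo noise. The (Model W, 2021) cell reads 30.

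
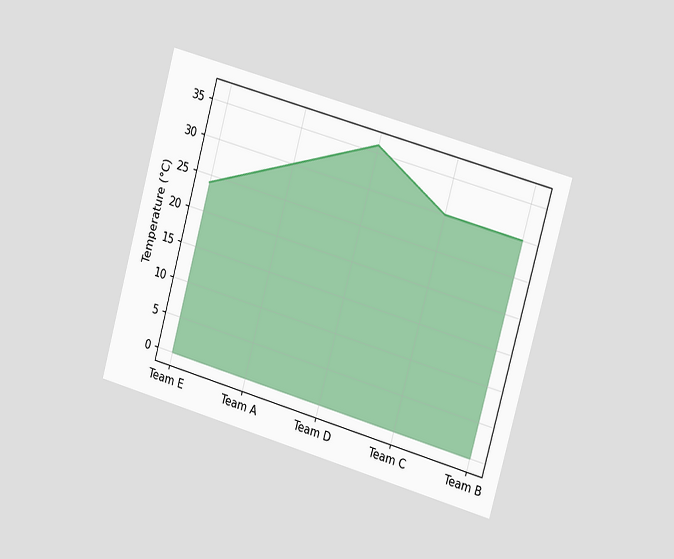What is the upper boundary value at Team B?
The chart is tilted about 16° clockwise and viewed slightly from the right. At Team B the upper boundary is at 30°C.

30°C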